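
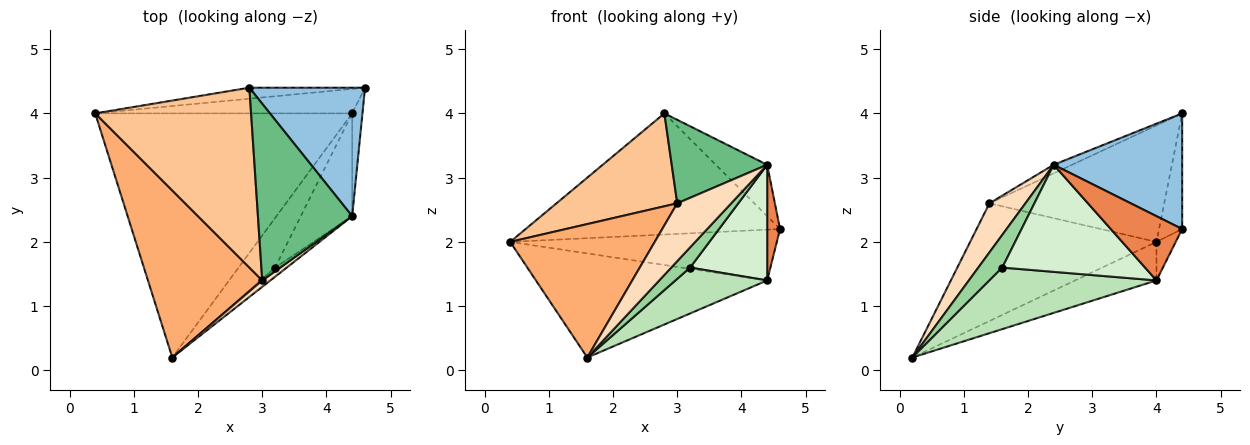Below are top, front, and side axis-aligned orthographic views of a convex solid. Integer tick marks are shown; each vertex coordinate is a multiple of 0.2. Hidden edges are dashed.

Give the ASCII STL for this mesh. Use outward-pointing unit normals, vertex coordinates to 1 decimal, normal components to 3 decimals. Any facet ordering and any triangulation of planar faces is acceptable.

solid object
 facet normal -0.090 0.992 -0.090
  outer loop
   vertex 2.8 4.4 4.0
   vertex 4.6 4.4 2.2
   vertex 0.4 4.0 2.0
  endloop
 endfacet
 facet normal 0.680 0.272 0.680
  outer loop
   vertex 4.4 2.4 3.2
   vertex 4.6 4.4 2.2
   vertex 2.8 4.4 4.0
  endloop
 endfacet
 facet normal -0.065 0.899 -0.433
  outer loop
   vertex 4.4 4.0 1.4
   vertex 0.4 4.0 2.0
   vertex 4.6 4.4 2.2
  endloop
 endfacet
 facet normal -0.137 0.388 -0.911
  outer loop
   vertex 4.4 4.0 1.4
   vertex 1.6 0.2 0.2
   vertex 0.4 4.0 2.0
  endloop
 endfacet
 facet normal 0.972 -0.175 -0.156
  outer loop
   vertex 4.4 4.0 1.4
   vertex 4.6 4.4 2.2
   vertex 4.4 2.4 3.2
  endloop
 endfacet
 facet normal -0.627 -0.486 0.609
  outer loop
   vertex 3.0 1.4 2.6
   vertex 0.4 4.0 2.0
   vertex 1.6 0.2 0.2
  endloop
 endfacet
 facet normal -0.553 -0.382 0.740
  outer loop
   vertex 3.0 1.4 2.6
   vertex 2.8 4.4 4.0
   vertex 0.4 4.0 2.0
  endloop
 endfacet
 facet normal 0.552 -0.829 0.092
  outer loop
   vertex 3.0 1.4 2.6
   vertex 1.6 0.2 0.2
   vertex 4.4 2.4 3.2
  endloop
 endfacet
 facet normal -0.082 -0.426 0.901
  outer loop
   vertex 3.0 1.4 2.6
   vertex 4.4 2.4 3.2
   vertex 2.8 4.4 4.0
  endloop
 endfacet
 facet normal 0.757 -0.595 -0.270
  outer loop
   vertex 3.2 1.6 1.6
   vertex 4.4 2.4 3.2
   vertex 1.6 0.2 0.2
  endloop
 endfacet
 facet normal 0.778 -0.427 -0.461
  outer loop
   vertex 3.2 1.6 1.6
   vertex 1.6 0.2 0.2
   vertex 4.4 4.0 1.4
  endloop
 endfacet
 facet normal 0.811 -0.438 -0.389
  outer loop
   vertex 3.2 1.6 1.6
   vertex 4.4 4.0 1.4
   vertex 4.4 2.4 3.2
  endloop
 endfacet
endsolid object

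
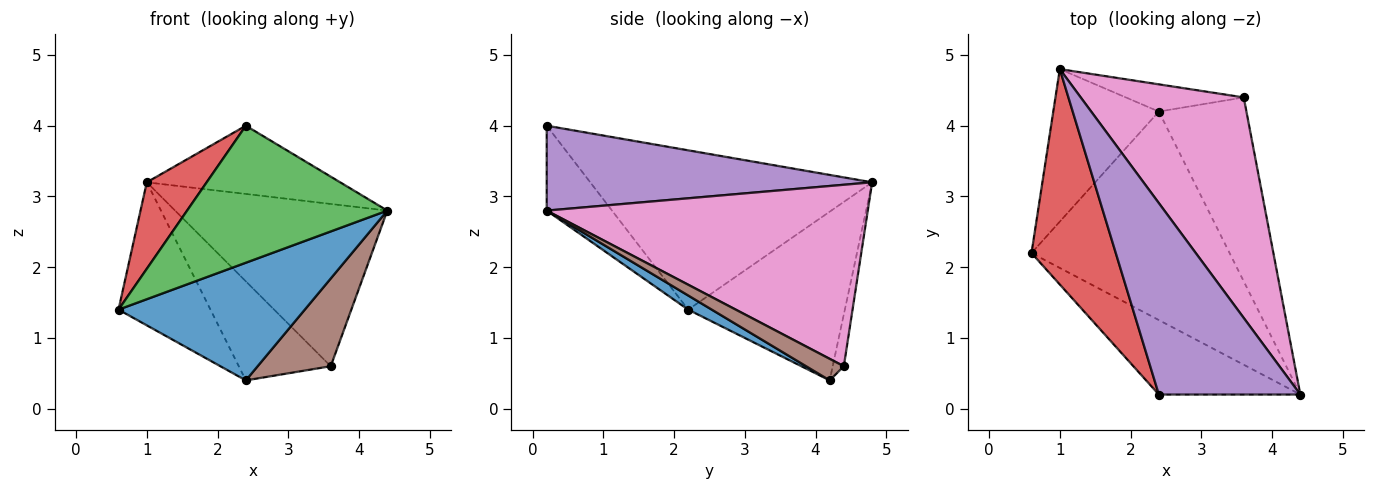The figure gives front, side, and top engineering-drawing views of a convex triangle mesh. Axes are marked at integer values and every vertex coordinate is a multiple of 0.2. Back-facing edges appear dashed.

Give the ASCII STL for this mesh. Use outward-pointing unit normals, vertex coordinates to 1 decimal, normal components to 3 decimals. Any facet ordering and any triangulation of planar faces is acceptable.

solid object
 facet normal 0.062 -0.490 -0.869
  outer loop
   vertex 2.4 4.2 0.4
   vertex 4.4 0.2 2.8
   vertex 0.6 2.2 1.4
  endloop
 endfacet
 facet normal -0.759 0.446 -0.475
  outer loop
   vertex 1.0 4.8 3.2
   vertex 2.4 4.2 0.4
   vertex 0.6 2.2 1.4
  endloop
 endfacet
 facet normal -0.275 -0.845 -0.459
  outer loop
   vertex 2.4 0.2 4.0
   vertex 0.6 2.2 1.4
   vertex 4.4 0.2 2.8
  endloop
 endfacet
 facet normal -0.869 -0.184 0.460
  outer loop
   vertex 2.4 0.2 4.0
   vertex 1.0 4.8 3.2
   vertex 0.6 2.2 1.4
  endloop
 endfacet
 facet normal 0.492 0.292 0.820
  outer loop
   vertex 2.4 0.2 4.0
   vertex 4.4 0.2 2.8
   vertex 1.0 4.8 3.2
  endloop
 endfacet
 facet normal 0.217 -0.420 -0.881
  outer loop
   vertex 3.6 4.4 0.6
   vertex 4.4 0.2 2.8
   vertex 2.4 4.2 0.4
  endloop
 endfacet
 facet normal 0.668 0.441 0.600
  outer loop
   vertex 3.6 4.4 0.6
   vertex 1.0 4.8 3.2
   vertex 4.4 0.2 2.8
  endloop
 endfacet
 facet normal -0.116 0.958 -0.263
  outer loop
   vertex 3.6 4.4 0.6
   vertex 2.4 4.2 0.4
   vertex 1.0 4.8 3.2
  endloop
 endfacet
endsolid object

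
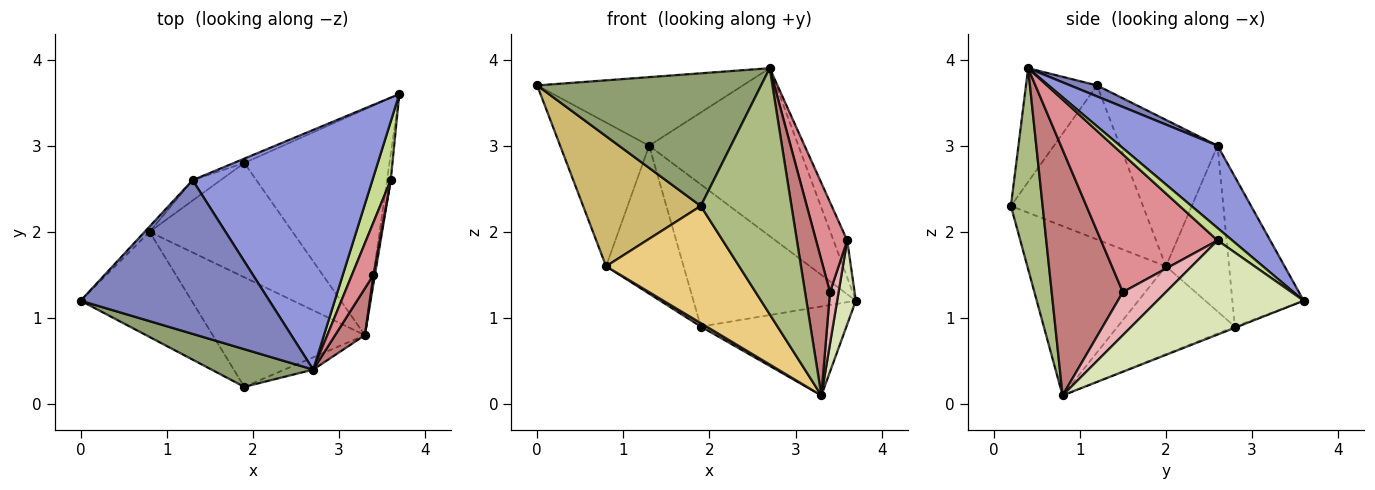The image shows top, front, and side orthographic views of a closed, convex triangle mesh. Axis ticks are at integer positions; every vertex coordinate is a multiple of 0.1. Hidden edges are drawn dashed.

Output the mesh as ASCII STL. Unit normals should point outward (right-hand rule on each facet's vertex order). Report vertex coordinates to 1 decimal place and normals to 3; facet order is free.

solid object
 facet normal -0.008 0.367 -0.930
  outer loop
   vertex 1.9 2.8 0.9
   vertex 3.7 3.6 1.2
   vertex 3.3 0.8 0.1
  endloop
 endfacet
 facet normal 0.053 0.407 0.912
  outer loop
   vertex 1.3 2.6 3.0
   vertex 0.0 1.2 3.7
   vertex 2.7 0.4 3.9
  endloop
 endfacet
 facet normal 0.351 0.537 0.767
  outer loop
   vertex 1.3 2.6 3.0
   vertex 2.7 0.4 3.9
   vertex 3.7 3.6 1.2
  endloop
 endfacet
 facet normal -0.402 0.915 -0.028
  outer loop
   vertex 1.3 2.6 3.0
   vertex 3.7 3.6 1.2
   vertex 1.9 2.8 0.9
  endloop
 endfacet
 facet normal -0.292 -0.920 0.261
  outer loop
   vertex 1.9 0.2 2.3
   vertex 2.7 0.4 3.9
   vertex 0.0 1.2 3.7
  endloop
 endfacet
 facet normal 0.330 -0.943 -0.047
  outer loop
   vertex 1.9 0.2 2.3
   vertex 3.3 0.8 0.1
   vertex 2.7 0.4 3.9
  endloop
 endfacet
 facet normal 0.496 0.464 0.734
  outer loop
   vertex 3.6 2.6 1.9
   vertex 3.7 3.6 1.2
   vertex 2.7 0.4 3.9
  endloop
 endfacet
 facet normal 0.991 -0.126 -0.039
  outer loop
   vertex 3.6 2.6 1.9
   vertex 3.3 0.8 0.1
   vertex 3.7 3.6 1.2
  endloop
 endfacet
 facet normal -0.523 -0.026 -0.852
  outer loop
   vertex 0.8 2.0 1.6
   vertex 1.9 2.8 0.9
   vertex 3.3 0.8 0.1
  endloop
 endfacet
 facet normal -0.657 -0.586 -0.474
  outer loop
   vertex 0.8 2.0 1.6
   vertex 1.9 0.2 2.3
   vertex 0.0 1.2 3.7
  endloop
 endfacet
 facet normal -0.605 -0.581 -0.544
  outer loop
   vertex 0.8 2.0 1.6
   vertex 3.3 0.8 0.1
   vertex 1.9 0.2 2.3
  endloop
 endfacet
 facet normal -0.739 0.674 -0.025
  outer loop
   vertex 0.8 2.0 1.6
   vertex 0.0 1.2 3.7
   vertex 1.3 2.6 3.0
  endloop
 endfacet
 facet normal -0.628 0.771 -0.106
  outer loop
   vertex 0.8 2.0 1.6
   vertex 1.3 2.6 3.0
   vertex 1.9 2.8 0.9
  endloop
 endfacet
 facet normal 0.938 -0.328 0.113
  outer loop
   vertex 3.4 1.5 1.3
   vertex 2.7 0.4 3.9
   vertex 3.3 0.8 0.1
  endloop
 endfacet
 facet normal 0.955 -0.255 0.149
  outer loop
   vertex 3.4 1.5 1.3
   vertex 3.6 2.6 1.9
   vertex 2.7 0.4 3.9
  endloop
 endfacet
 facet normal 0.980 -0.196 0.033
  outer loop
   vertex 3.4 1.5 1.3
   vertex 3.3 0.8 0.1
   vertex 3.6 2.6 1.9
  endloop
 endfacet
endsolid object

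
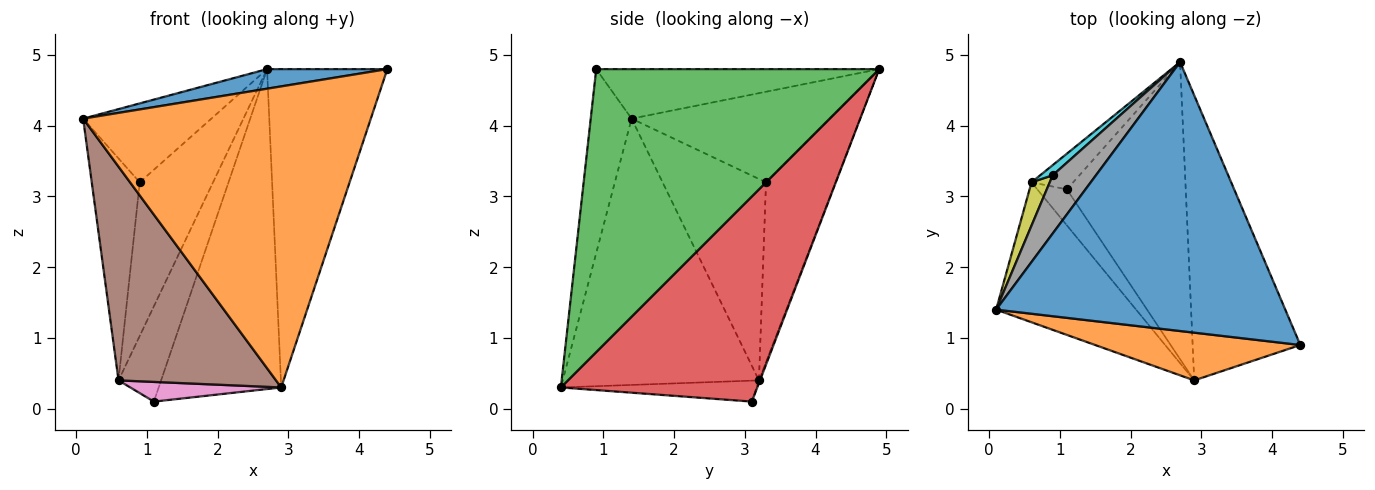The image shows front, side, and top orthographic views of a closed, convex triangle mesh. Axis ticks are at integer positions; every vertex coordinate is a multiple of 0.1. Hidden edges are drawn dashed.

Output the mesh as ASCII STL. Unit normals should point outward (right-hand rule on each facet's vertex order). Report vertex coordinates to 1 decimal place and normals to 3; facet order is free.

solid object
 facet normal -0.168 -0.072 0.983
  outer loop
   vertex 2.7 4.9 4.8
   vertex 0.1 1.4 4.1
   vertex 4.4 0.9 4.8
  endloop
 endfacet
 facet normal -0.139 -0.978 0.155
  outer loop
   vertex 2.9 0.4 0.3
   vertex 4.4 0.9 4.8
   vertex 0.1 1.4 4.1
  endloop
 endfacet
 facet normal 0.869 0.369 -0.331
  outer loop
   vertex 2.9 0.4 0.3
   vertex 2.7 4.9 4.8
   vertex 4.4 0.9 4.8
  endloop
 endfacet
 facet normal 0.761 0.475 -0.441
  outer loop
   vertex 2.9 0.4 0.3
   vertex 1.1 3.1 0.1
   vertex 2.7 4.9 4.8
  endloop
 endfacet
 facet normal -0.023 0.936 -0.351
  outer loop
   vertex 0.6 3.2 0.4
   vertex 2.7 4.9 4.8
   vertex 1.1 3.1 0.1
  endloop
 endfacet
 facet normal -0.722 -0.579 -0.379
  outer loop
   vertex 0.6 3.2 0.4
   vertex 2.9 0.4 0.3
   vertex 0.1 1.4 4.1
  endloop
 endfacet
 facet normal -0.528 -0.407 -0.745
  outer loop
   vertex 0.6 3.2 0.4
   vertex 1.1 3.1 0.1
   vertex 2.9 0.4 0.3
  endloop
 endfacet
 facet normal -0.779 0.504 0.372
  outer loop
   vertex 0.9 3.3 3.2
   vertex 0.1 1.4 4.1
   vertex 2.7 4.9 4.8
  endloop
 endfacet
 facet normal -0.904 0.419 0.082
  outer loop
   vertex 0.9 3.3 3.2
   vertex 0.6 3.2 0.4
   vertex 0.1 1.4 4.1
  endloop
 endfacet
 facet normal -0.687 0.725 0.048
  outer loop
   vertex 0.9 3.3 3.2
   vertex 2.7 4.9 4.8
   vertex 0.6 3.2 0.4
  endloop
 endfacet
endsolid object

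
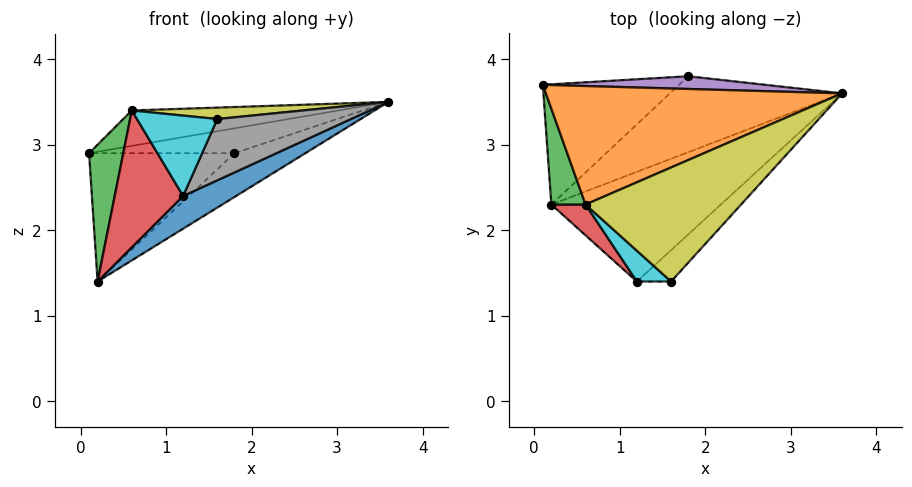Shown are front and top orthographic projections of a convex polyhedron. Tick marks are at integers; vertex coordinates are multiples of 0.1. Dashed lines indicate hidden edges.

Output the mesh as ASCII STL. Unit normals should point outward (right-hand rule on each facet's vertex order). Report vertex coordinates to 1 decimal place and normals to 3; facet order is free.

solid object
 facet normal 0.574 -0.234 -0.785
  outer loop
   vertex 0.2 2.3 1.4
   vertex 3.6 3.6 3.5
   vertex 1.2 1.4 2.4
  endloop
 endfacet
 facet normal -0.154 0.283 0.947
  outer loop
   vertex 0.6 2.3 3.4
   vertex 3.6 3.6 3.5
   vertex 0.1 3.7 2.9
  endloop
 endfacet
 facet normal -0.944 -0.270 0.189
  outer loop
   vertex 0.6 2.3 3.4
   vertex 0.1 3.7 2.9
   vertex 0.2 2.3 1.4
  endloop
 endfacet
 facet normal -0.739 -0.657 0.148
  outer loop
   vertex 0.6 2.3 3.4
   vertex 0.2 2.3 1.4
   vertex 1.2 1.4 2.4
  endloop
 endfacet
 facet normal -0.052 0.890 0.454
  outer loop
   vertex 1.8 3.8 2.9
   vertex 0.1 3.7 2.9
   vertex 3.6 3.6 3.5
  endloop
 endfacet
 facet normal -0.043 0.729 -0.683
  outer loop
   vertex 1.8 3.8 2.9
   vertex 0.2 2.3 1.4
   vertex 0.1 3.7 2.9
  endloop
 endfacet
 facet normal 0.326 0.472 -0.819
  outer loop
   vertex 1.8 3.8 2.9
   vertex 3.6 3.6 3.5
   vertex 0.2 2.3 1.4
  endloop
 endfacet
 facet normal 0.716 -0.622 -0.318
  outer loop
   vertex 1.6 1.4 3.3
   vertex 1.2 1.4 2.4
   vertex 3.6 3.6 3.5
  endloop
 endfacet
 facet normal 0.010 -0.099 0.995
  outer loop
   vertex 1.6 1.4 3.3
   vertex 3.6 3.6 3.5
   vertex 0.6 2.3 3.4
  endloop
 endfacet
 facet normal -0.627 -0.728 0.279
  outer loop
   vertex 1.6 1.4 3.3
   vertex 0.6 2.3 3.4
   vertex 1.2 1.4 2.4
  endloop
 endfacet
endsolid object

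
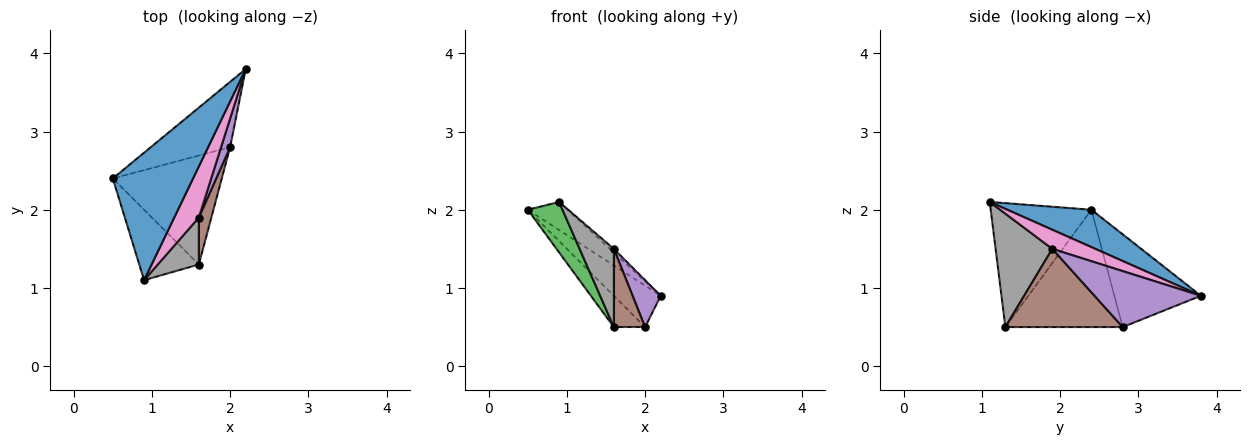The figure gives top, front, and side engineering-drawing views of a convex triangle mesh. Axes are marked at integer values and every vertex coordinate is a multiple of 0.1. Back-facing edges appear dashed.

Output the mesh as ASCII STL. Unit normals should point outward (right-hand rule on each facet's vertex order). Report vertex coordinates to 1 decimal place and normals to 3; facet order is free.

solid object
 facet normal 0.414 0.196 0.889
  outer loop
   vertex 0.9 1.1 2.1
   vertex 2.2 3.8 0.9
   vertex 0.5 2.4 2.0
  endloop
 endfacet
 facet normal -0.703 0.381 -0.601
  outer loop
   vertex 2.0 2.8 0.5
   vertex 0.5 2.4 2.0
   vertex 2.2 3.8 0.9
  endloop
 endfacet
 facet normal -0.861 -0.297 -0.414
  outer loop
   vertex 1.6 1.3 0.5
   vertex 0.9 1.1 2.1
   vertex 0.5 2.4 2.0
  endloop
 endfacet
 facet normal -0.719 0.192 -0.668
  outer loop
   vertex 1.6 1.3 0.5
   vertex 0.5 2.4 2.0
   vertex 2.0 2.8 0.5
  endloop
 endfacet
 facet normal 0.955 -0.253 0.155
  outer loop
   vertex 1.6 1.9 1.5
   vertex 2.0 2.8 0.5
   vertex 2.2 3.8 0.9
  endloop
 endfacet
 facet normal 0.955 -0.255 0.153
  outer loop
   vertex 1.6 1.9 1.5
   vertex 1.6 1.3 0.5
   vertex 2.0 2.8 0.5
  endloop
 endfacet
 facet normal 0.612 0.056 0.789
  outer loop
   vertex 1.6 1.9 1.5
   vertex 2.2 3.8 0.9
   vertex 0.9 1.1 2.1
  endloop
 endfacet
 facet normal 0.818 -0.493 0.296
  outer loop
   vertex 1.6 1.9 1.5
   vertex 0.9 1.1 2.1
   vertex 1.6 1.3 0.5
  endloop
 endfacet
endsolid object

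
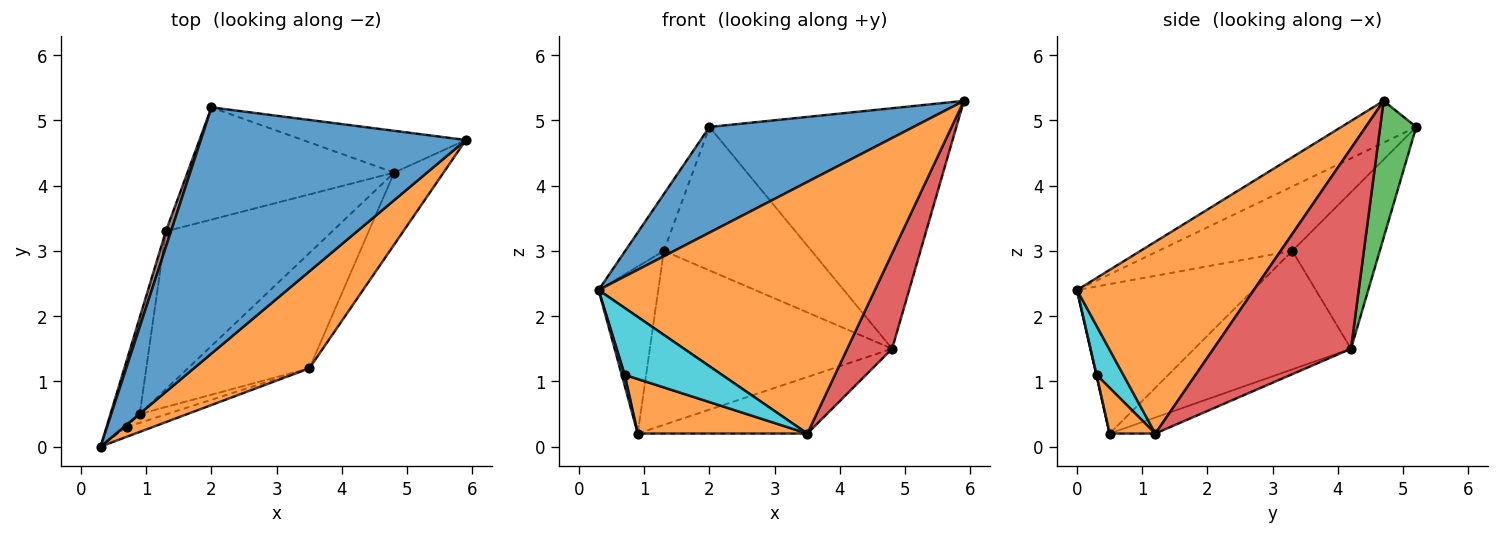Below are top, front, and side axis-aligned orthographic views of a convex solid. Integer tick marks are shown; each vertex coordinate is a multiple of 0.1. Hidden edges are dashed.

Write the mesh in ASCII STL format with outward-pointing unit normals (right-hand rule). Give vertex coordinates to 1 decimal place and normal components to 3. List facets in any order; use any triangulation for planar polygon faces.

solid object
 facet normal -0.143 -0.390 0.909
  outer loop
   vertex 2.0 5.2 4.9
   vertex 0.3 0.0 2.4
   vertex 5.9 4.7 5.3
  endloop
 endfacet
 facet normal 0.513 -0.801 0.309
  outer loop
   vertex 3.5 1.2 0.2
   vertex 5.9 4.7 5.3
   vertex 0.3 0.0 2.4
  endloop
 endfacet
 facet normal 0.142 0.975 -0.170
  outer loop
   vertex 4.8 4.2 1.5
   vertex 2.0 5.2 4.9
   vertex 5.9 4.7 5.3
  endloop
 endfacet
 facet normal 0.926 -0.302 -0.228
  outer loop
   vertex 4.8 4.2 1.5
   vertex 5.9 4.7 5.3
   vertex 3.5 1.2 0.2
  endloop
 endfacet
 facet normal -0.118 0.437 -0.892
  outer loop
   vertex 0.9 0.5 0.2
   vertex 4.8 4.2 1.5
   vertex 3.5 1.2 0.2
  endloop
 endfacet
 facet normal -0.958 0.276 0.077
  outer loop
   vertex 1.3 3.3 3.0
   vertex 0.3 0.0 2.4
   vertex 2.0 5.2 4.9
  endloop
 endfacet
 facet normal -0.931 0.315 -0.182
  outer loop
   vertex 1.3 3.3 3.0
   vertex 0.9 0.5 0.2
   vertex 0.3 0.0 2.4
  endloop
 endfacet
 facet normal -0.423 0.714 -0.558
  outer loop
   vertex 1.3 3.3 3.0
   vertex 2.0 5.2 4.9
   vertex 4.8 4.2 1.5
  endloop
 endfacet
 facet normal -0.432 0.668 -0.606
  outer loop
   vertex 1.3 3.3 3.0
   vertex 4.8 4.2 1.5
   vertex 0.9 0.5 0.2
  endloop
 endfacet
 facet normal 0.262 -0.955 -0.140
  outer loop
   vertex 0.7 0.3 1.1
   vertex 3.5 1.2 0.2
   vertex 0.3 0.0 2.4
  endloop
 endfacet
 facet normal 0.098 -0.976 -0.195
  outer loop
   vertex 0.7 0.3 1.1
   vertex 0.3 0.0 2.4
   vertex 0.9 0.5 0.2
  endloop
 endfacet
 facet normal 0.257 -0.954 -0.155
  outer loop
   vertex 0.7 0.3 1.1
   vertex 0.9 0.5 0.2
   vertex 3.5 1.2 0.2
  endloop
 endfacet
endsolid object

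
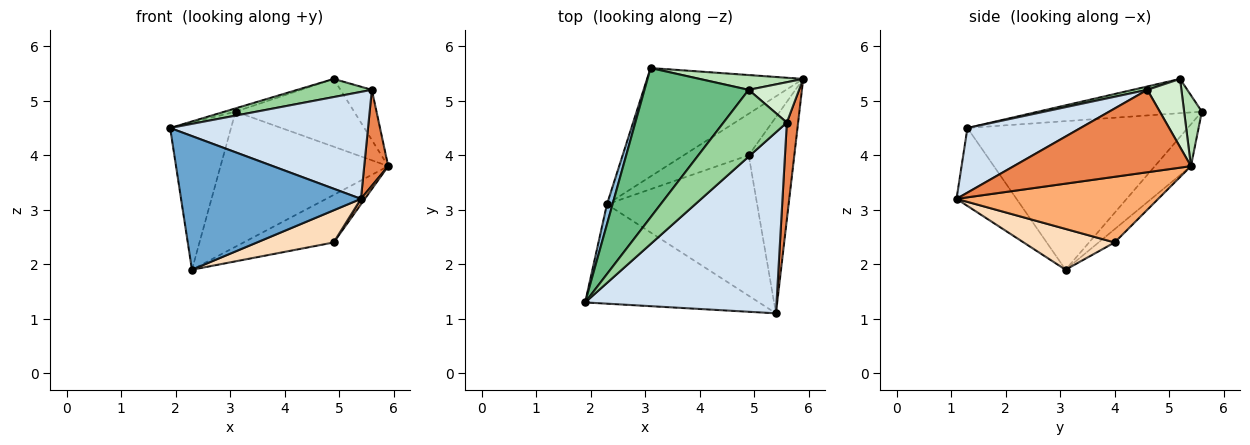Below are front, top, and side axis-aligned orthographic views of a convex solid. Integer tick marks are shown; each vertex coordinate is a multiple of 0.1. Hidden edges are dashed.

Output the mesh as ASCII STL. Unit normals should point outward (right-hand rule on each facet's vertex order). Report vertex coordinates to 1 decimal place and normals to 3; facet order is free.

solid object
 facet normal -0.258 -0.775 -0.576
  outer loop
   vertex 2.3 3.1 1.9
   vertex 5.4 1.1 3.2
   vertex 1.9 1.3 4.5
  endloop
 endfacet
 facet normal -0.963 0.266 0.036
  outer loop
   vertex 3.1 5.6 4.8
   vertex 2.3 3.1 1.9
   vertex 1.9 1.3 4.5
  endloop
 endfacet
 facet normal -0.166 0.769 -0.617
  outer loop
   vertex 3.1 5.6 4.8
   vertex 5.9 5.4 3.8
   vertex 2.3 3.1 1.9
  endloop
 endfacet
 facet normal 0.279 -0.488 0.827
  outer loop
   vertex 5.6 4.6 5.2
   vertex 1.9 1.3 4.5
   vertex 5.4 1.1 3.2
  endloop
 endfacet
 facet normal 0.982 -0.133 0.134
  outer loop
   vertex 5.6 4.6 5.2
   vertex 5.4 1.1 3.2
   vertex 5.9 5.4 3.8
  endloop
 endfacet
 facet normal 0.821 -0.016 -0.571
  outer loop
   vertex 4.9 4.0 2.4
   vertex 5.9 5.4 3.8
   vertex 5.4 1.1 3.2
  endloop
 endfacet
 facet normal -0.133 0.747 -0.652
  outer loop
   vertex 4.9 4.0 2.4
   vertex 2.3 3.1 1.9
   vertex 5.9 5.4 3.8
  endloop
 endfacet
 facet normal 0.256 -0.216 -0.942
  outer loop
   vertex 4.9 4.0 2.4
   vertex 5.4 1.1 3.2
   vertex 2.3 3.1 1.9
  endloop
 endfacet
 facet normal -0.312 0.021 0.950
  outer loop
   vertex 4.9 5.2 5.4
   vertex 3.1 5.6 4.8
   vertex 1.9 1.3 4.5
  endloop
 endfacet
 facet normal 0.051 -0.262 0.964
  outer loop
   vertex 4.9 5.2 5.4
   vertex 1.9 1.3 4.5
   vertex 5.6 4.6 5.2
  endloop
 endfacet
 facet normal 0.144 0.967 0.211
  outer loop
   vertex 4.9 5.2 5.4
   vertex 5.9 5.4 3.8
   vertex 3.1 5.6 4.8
  endloop
 endfacet
 facet normal 0.646 0.595 0.478
  outer loop
   vertex 4.9 5.2 5.4
   vertex 5.6 4.6 5.2
   vertex 5.9 5.4 3.8
  endloop
 endfacet
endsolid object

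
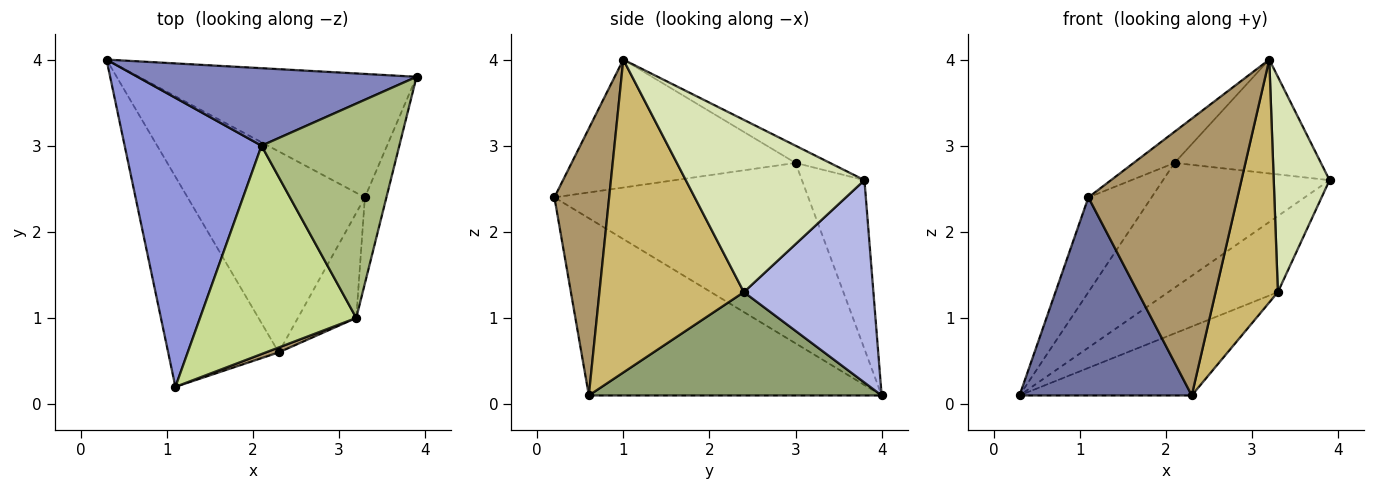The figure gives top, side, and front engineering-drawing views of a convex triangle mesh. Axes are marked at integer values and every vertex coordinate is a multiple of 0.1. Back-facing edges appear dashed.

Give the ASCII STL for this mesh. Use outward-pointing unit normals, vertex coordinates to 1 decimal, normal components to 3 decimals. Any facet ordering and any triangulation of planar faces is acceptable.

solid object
 facet normal -0.759 -0.447 -0.474
  outer loop
   vertex 2.3 0.6 0.1
   vertex 1.1 0.2 2.4
   vertex 0.3 4.0 0.1
  endloop
 endfacet
 facet normal -0.304 0.809 0.502
  outer loop
   vertex 2.1 3.0 2.8
   vertex 3.9 3.8 2.6
   vertex 0.3 4.0 0.1
  endloop
 endfacet
 facet normal -0.781 0.194 0.593
  outer loop
   vertex 2.1 3.0 2.8
   vertex 0.3 4.0 0.1
   vertex 1.1 0.2 2.4
  endloop
 endfacet
 facet normal 0.527 0.446 -0.723
  outer loop
   vertex 3.3 2.4 1.3
   vertex 0.3 4.0 0.1
   vertex 3.9 3.8 2.6
  endloop
 endfacet
 facet normal 0.483 0.284 -0.828
  outer loop
   vertex 3.3 2.4 1.3
   vertex 2.3 0.6 0.1
   vertex 0.3 4.0 0.1
  endloop
 endfacet
 facet normal -0.110 0.466 0.878
  outer loop
   vertex 3.2 1.0 4.0
   vertex 3.9 3.8 2.6
   vertex 2.1 3.0 2.8
  endloop
 endfacet
 facet normal -0.629 0.115 0.769
  outer loop
   vertex 3.2 1.0 4.0
   vertex 2.1 3.0 2.8
   vertex 1.1 0.2 2.4
  endloop
 endfacet
 facet normal 0.948 -0.296 -0.118
  outer loop
   vertex 3.2 1.0 4.0
   vertex 3.3 2.4 1.3
   vertex 3.9 3.8 2.6
  endloop
 endfacet
 facet normal 0.345 -0.939 0.017
  outer loop
   vertex 3.2 1.0 4.0
   vertex 1.1 0.2 2.4
   vertex 2.3 0.6 0.1
  endloop
 endfacet
 facet normal 0.905 -0.390 -0.169
  outer loop
   vertex 3.2 1.0 4.0
   vertex 2.3 0.6 0.1
   vertex 3.3 2.4 1.3
  endloop
 endfacet
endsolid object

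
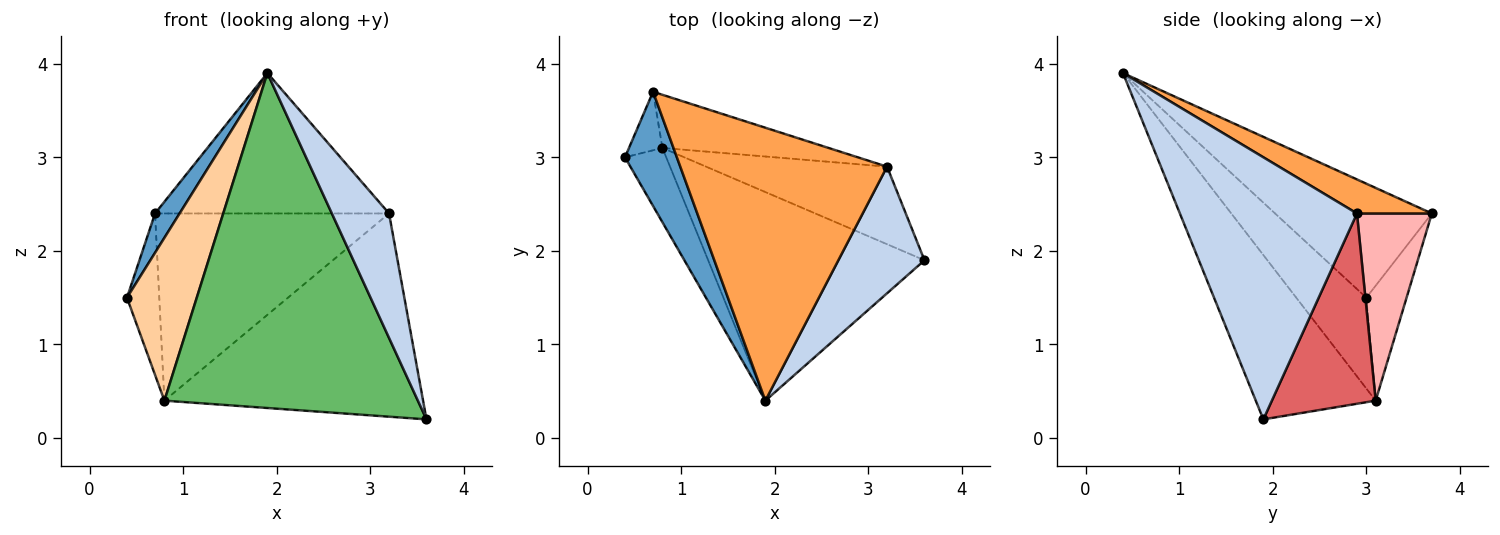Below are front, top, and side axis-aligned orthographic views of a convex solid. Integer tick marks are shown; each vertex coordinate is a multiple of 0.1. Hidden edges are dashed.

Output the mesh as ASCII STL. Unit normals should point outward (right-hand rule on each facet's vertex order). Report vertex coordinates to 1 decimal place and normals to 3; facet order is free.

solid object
 facet normal -0.901 -0.141 0.410
  outer loop
   vertex 0.7 3.7 2.4
   vertex 0.4 3.0 1.5
   vertex 1.9 0.4 3.9
  endloop
 endfacet
 facet normal 0.908 -0.293 0.298
  outer loop
   vertex 3.2 2.9 2.4
   vertex 1.9 0.4 3.9
   vertex 3.6 1.9 0.2
  endloop
 endfacet
 facet normal 0.145 0.453 0.880
  outer loop
   vertex 3.2 2.9 2.4
   vertex 0.7 3.7 2.4
   vertex 1.9 0.4 3.9
  endloop
 endfacet
 facet normal -0.674 -0.672 -0.306
  outer loop
   vertex 0.8 3.1 0.4
   vertex 1.9 0.4 3.9
   vertex 0.4 3.0 1.5
  endloop
 endfacet
 facet normal -0.373 -0.788 -0.491
  outer loop
   vertex 0.8 3.1 0.4
   vertex 3.6 1.9 0.2
   vertex 1.9 0.4 3.9
  endloop
 endfacet
 facet normal -0.761 0.610 -0.221
  outer loop
   vertex 0.8 3.1 0.4
   vertex 0.4 3.0 1.5
   vertex 0.7 3.7 2.4
  endloop
 endfacet
 facet normal 0.351 0.875 -0.334
  outer loop
   vertex 0.8 3.1 0.4
   vertex 3.2 2.9 2.4
   vertex 3.6 1.9 0.2
  endloop
 endfacet
 facet normal 0.294 0.919 -0.261
  outer loop
   vertex 0.8 3.1 0.4
   vertex 0.7 3.7 2.4
   vertex 3.2 2.9 2.4
  endloop
 endfacet
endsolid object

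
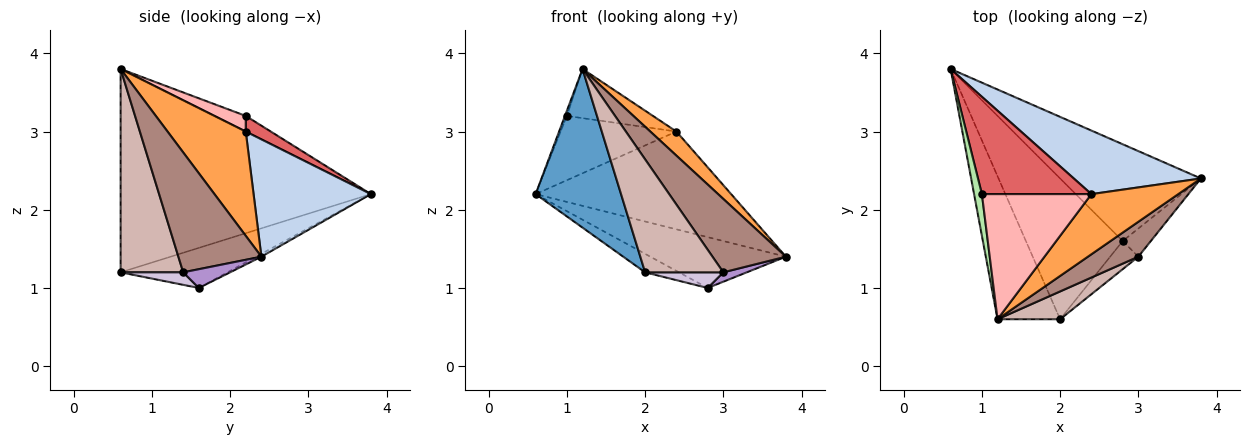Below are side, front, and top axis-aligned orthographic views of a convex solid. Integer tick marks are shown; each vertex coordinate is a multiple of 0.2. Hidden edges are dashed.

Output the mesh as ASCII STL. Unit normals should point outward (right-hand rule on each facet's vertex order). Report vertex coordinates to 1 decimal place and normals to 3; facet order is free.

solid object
 facet normal -0.909 -0.310 -0.280
  outer loop
   vertex 2.0 0.6 1.2
   vertex 1.2 0.6 3.8
   vertex 0.6 3.8 2.2
  endloop
 endfacet
 facet normal 0.449 0.749 0.487
  outer loop
   vertex 2.4 2.2 3.0
   vertex 3.8 2.4 1.4
   vertex 0.6 3.8 2.2
  endloop
 endfacet
 facet normal 0.744 -0.248 0.620
  outer loop
   vertex 2.4 2.2 3.0
   vertex 1.2 0.6 3.8
   vertex 3.8 2.4 1.4
  endloop
 endfacet
 facet normal -0.018 0.465 -0.885
  outer loop
   vertex 2.8 1.6 1.0
   vertex 0.6 3.8 2.2
   vertex 3.8 2.4 1.4
  endloop
 endfacet
 facet normal -0.380 0.120 -0.917
  outer loop
   vertex 2.8 1.6 1.0
   vertex 2.0 0.6 1.2
   vertex 0.6 3.8 2.2
  endloop
 endfacet
 facet normal -0.893 0.056 0.447
  outer loop
   vertex 1.0 2.2 3.2
   vertex 0.6 3.8 2.2
   vertex 1.2 0.6 3.8
  endloop
 endfacet
 facet normal 0.118 0.547 0.828
  outer loop
   vertex 1.0 2.2 3.2
   vertex 2.4 2.2 3.0
   vertex 0.6 3.8 2.2
  endloop
 endfacet
 facet normal 0.132 0.362 0.923
  outer loop
   vertex 1.0 2.2 3.2
   vertex 1.2 0.6 3.8
   vertex 2.4 2.2 3.0
  endloop
 endfacet
 facet normal 0.535 -0.267 -0.802
  outer loop
   vertex 3.0 1.4 1.2
   vertex 2.8 1.6 1.0
   vertex 3.8 2.4 1.4
  endloop
 endfacet
 facet normal 0.362 -0.453 -0.815
  outer loop
   vertex 3.0 1.4 1.2
   vertex 2.0 0.6 1.2
   vertex 2.8 1.6 1.0
  endloop
 endfacet
 facet normal 0.715 -0.632 0.300
  outer loop
   vertex 3.0 1.4 1.2
   vertex 3.8 2.4 1.4
   vertex 1.2 0.6 3.8
  endloop
 endfacet
 facet normal 0.613 -0.767 0.189
  outer loop
   vertex 3.0 1.4 1.2
   vertex 1.2 0.6 3.8
   vertex 2.0 0.6 1.2
  endloop
 endfacet
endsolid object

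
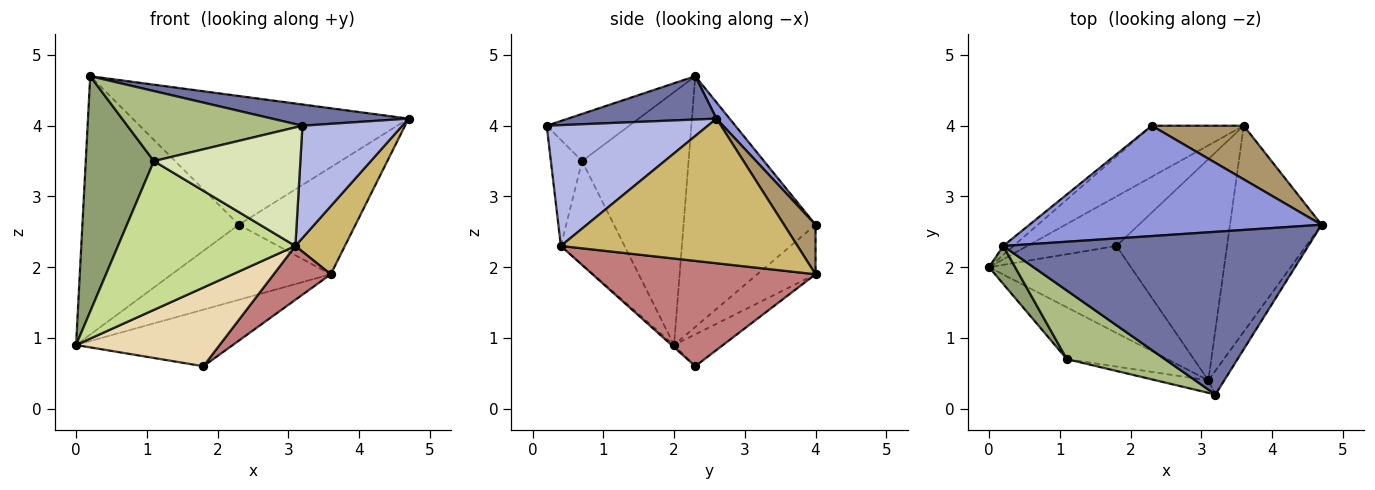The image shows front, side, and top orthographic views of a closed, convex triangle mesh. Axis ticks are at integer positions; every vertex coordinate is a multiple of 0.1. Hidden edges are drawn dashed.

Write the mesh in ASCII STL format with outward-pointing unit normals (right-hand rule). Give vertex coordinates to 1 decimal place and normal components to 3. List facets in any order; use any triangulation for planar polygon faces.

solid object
 facet normal 0.139 -0.128 0.982
  outer loop
   vertex 0.2 2.3 4.7
   vertex 3.2 0.2 4.0
   vertex 4.7 2.6 4.1
  endloop
 endfacet
 facet normal -0.645 0.764 -0.026
  outer loop
   vertex 2.3 4.0 2.6
   vertex 0.0 2.0 0.9
   vertex 0.2 2.3 4.7
  endloop
 endfacet
 facet normal 0.036 0.759 0.650
  outer loop
   vertex 2.3 4.0 2.6
   vertex 0.2 2.3 4.7
   vertex 4.7 2.6 4.1
  endloop
 endfacet
 facet normal 0.845 -0.523 -0.111
  outer loop
   vertex 3.1 0.4 2.3
   vertex 4.7 2.6 4.1
   vertex 3.2 0.2 4.0
  endloop
 endfacet
 facet normal -0.839 -0.537 0.087
  outer loop
   vertex 1.1 0.7 3.5
   vertex 0.2 2.3 4.7
   vertex 0.0 2.0 0.9
  endloop
 endfacet
 facet normal -0.319 -0.677 0.663
  outer loop
   vertex 1.1 0.7 3.5
   vertex 3.2 0.2 4.0
   vertex 0.2 2.3 4.7
  endloop
 endfacet
 facet normal -0.321 -0.894 -0.311
  outer loop
   vertex 1.1 0.7 3.5
   vertex 0.0 2.0 0.9
   vertex 3.1 0.4 2.3
  endloop
 endfacet
 facet normal -0.207 -0.973 -0.102
  outer loop
   vertex 1.1 0.7 3.5
   vertex 3.1 0.4 2.3
   vertex 3.2 0.2 4.0
  endloop
 endfacet
 facet normal 0.235 0.869 0.436
  outer loop
   vertex 3.6 4.0 1.9
   vertex 2.3 4.0 2.6
   vertex 4.7 2.6 4.1
  endloop
 endfacet
 facet normal 0.832 -0.174 -0.527
  outer loop
   vertex 3.6 4.0 1.9
   vertex 4.7 2.6 4.1
   vertex 3.1 0.4 2.3
  endloop
 endfacet
 facet normal -0.290 0.791 -0.538
  outer loop
   vertex 3.6 4.0 1.9
   vertex 0.0 2.0 0.9
   vertex 2.3 4.0 2.6
  endloop
 endfacet
 facet normal -0.012 -0.671 -0.741
  outer loop
   vertex 1.8 2.3 0.6
   vertex 3.1 0.4 2.3
   vertex 0.0 2.0 0.9
  endloop
 endfacet
 facet normal -0.229 0.733 -0.641
  outer loop
   vertex 1.8 2.3 0.6
   vertex 0.0 2.0 0.9
   vertex 3.6 4.0 1.9
  endloop
 endfacet
 facet normal 0.679 -0.174 -0.713
  outer loop
   vertex 1.8 2.3 0.6
   vertex 3.6 4.0 1.9
   vertex 3.1 0.4 2.3
  endloop
 endfacet
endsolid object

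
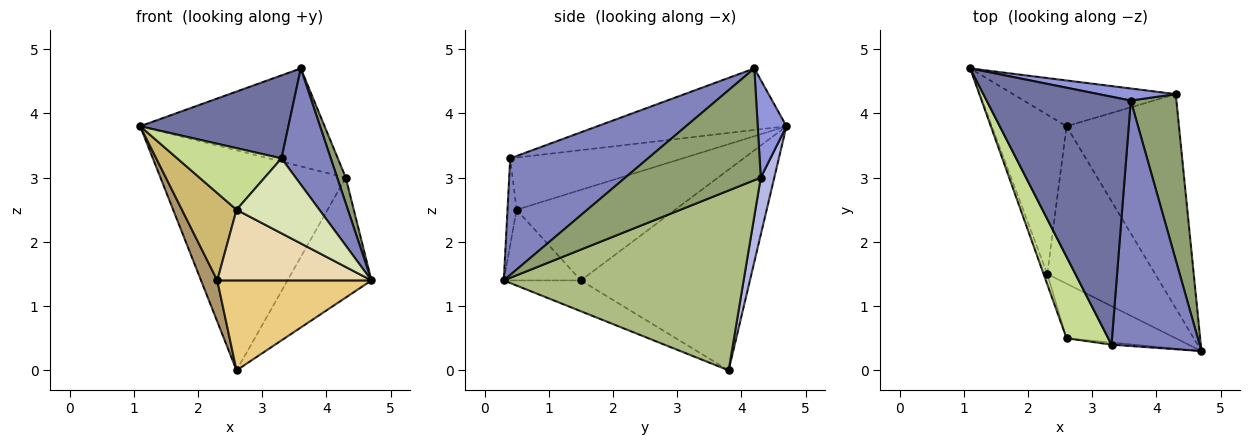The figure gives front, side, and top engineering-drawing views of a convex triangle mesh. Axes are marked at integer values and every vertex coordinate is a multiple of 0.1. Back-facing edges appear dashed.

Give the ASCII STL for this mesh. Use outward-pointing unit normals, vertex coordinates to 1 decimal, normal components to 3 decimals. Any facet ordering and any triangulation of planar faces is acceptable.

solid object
 facet normal -0.375 -0.294 0.879
  outer loop
   vertex 3.3 0.4 3.3
   vertex 3.6 4.2 4.7
   vertex 1.1 4.7 3.8
  endloop
 endfacet
 facet normal 0.767 -0.274 0.580
  outer loop
   vertex 3.3 0.4 3.3
   vertex 4.7 0.3 1.4
   vertex 3.6 4.2 4.7
  endloop
 endfacet
 facet normal 0.153 0.981 0.121
  outer loop
   vertex 4.3 4.3 3.0
   vertex 1.1 4.7 3.8
   vertex 3.6 4.2 4.7
  endloop
 endfacet
 facet normal 0.071 0.977 -0.203
  outer loop
   vertex 4.3 4.3 3.0
   vertex 2.6 3.8 0.0
   vertex 1.1 4.7 3.8
  endloop
 endfacet
 facet normal 0.924 -0.058 0.377
  outer loop
   vertex 4.3 4.3 3.0
   vertex 3.6 4.2 4.7
   vertex 4.7 0.3 1.4
  endloop
 endfacet
 facet normal 0.813 0.285 -0.508
  outer loop
   vertex 4.3 4.3 3.0
   vertex 4.7 0.3 1.4
   vertex 2.6 3.8 0.0
  endloop
 endfacet
 facet normal -0.706 -0.427 0.565
  outer loop
   vertex 2.6 0.5 2.5
   vertex 3.3 0.4 3.3
   vertex 1.1 4.7 3.8
  endloop
 endfacet
 facet normal -0.109 -0.994 -0.028
  outer loop
   vertex 2.6 0.5 2.5
   vertex 4.7 0.3 1.4
   vertex 3.3 0.4 3.3
  endloop
 endfacet
 facet normal -0.933 -0.090 -0.347
  outer loop
   vertex 2.3 1.5 1.4
   vertex 1.1 4.7 3.8
   vertex 2.6 3.8 0.0
  endloop
 endfacet
 facet normal -0.945 -0.326 -0.038
  outer loop
   vertex 2.3 1.5 1.4
   vertex 2.6 0.5 2.5
   vertex 1.1 4.7 3.8
  endloop
 endfacet
 facet normal -0.241 -0.482 -0.843
  outer loop
   vertex 2.3 1.5 1.4
   vertex 2.6 3.8 0.0
   vertex 4.7 0.3 1.4
  endloop
 endfacet
 facet normal -0.368 -0.736 -0.569
  outer loop
   vertex 2.3 1.5 1.4
   vertex 4.7 0.3 1.4
   vertex 2.6 0.5 2.5
  endloop
 endfacet
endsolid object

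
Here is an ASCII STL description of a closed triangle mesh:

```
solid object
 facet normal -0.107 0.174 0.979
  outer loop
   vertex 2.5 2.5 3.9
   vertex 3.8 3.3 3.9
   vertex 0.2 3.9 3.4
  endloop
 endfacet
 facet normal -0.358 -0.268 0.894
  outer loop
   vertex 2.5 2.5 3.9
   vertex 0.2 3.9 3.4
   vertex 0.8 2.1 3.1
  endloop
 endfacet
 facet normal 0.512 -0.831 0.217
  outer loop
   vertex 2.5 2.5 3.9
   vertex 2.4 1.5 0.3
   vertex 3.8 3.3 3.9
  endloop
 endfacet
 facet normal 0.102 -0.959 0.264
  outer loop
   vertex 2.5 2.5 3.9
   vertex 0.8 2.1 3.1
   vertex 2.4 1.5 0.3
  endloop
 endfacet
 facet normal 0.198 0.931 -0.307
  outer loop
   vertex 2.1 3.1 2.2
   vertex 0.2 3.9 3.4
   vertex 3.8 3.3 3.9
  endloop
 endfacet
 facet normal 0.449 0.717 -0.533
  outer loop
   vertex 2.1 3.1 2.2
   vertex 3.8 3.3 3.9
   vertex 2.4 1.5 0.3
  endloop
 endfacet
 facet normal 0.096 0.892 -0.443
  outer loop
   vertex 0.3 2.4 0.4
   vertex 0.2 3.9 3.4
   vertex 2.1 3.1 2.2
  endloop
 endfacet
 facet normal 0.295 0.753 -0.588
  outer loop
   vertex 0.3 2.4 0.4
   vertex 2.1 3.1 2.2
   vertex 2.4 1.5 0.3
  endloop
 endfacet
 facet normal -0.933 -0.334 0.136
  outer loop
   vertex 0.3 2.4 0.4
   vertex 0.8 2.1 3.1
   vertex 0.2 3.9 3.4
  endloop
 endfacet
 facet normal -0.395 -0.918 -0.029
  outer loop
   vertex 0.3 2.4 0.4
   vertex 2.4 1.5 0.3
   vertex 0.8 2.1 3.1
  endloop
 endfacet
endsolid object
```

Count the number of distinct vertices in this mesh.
7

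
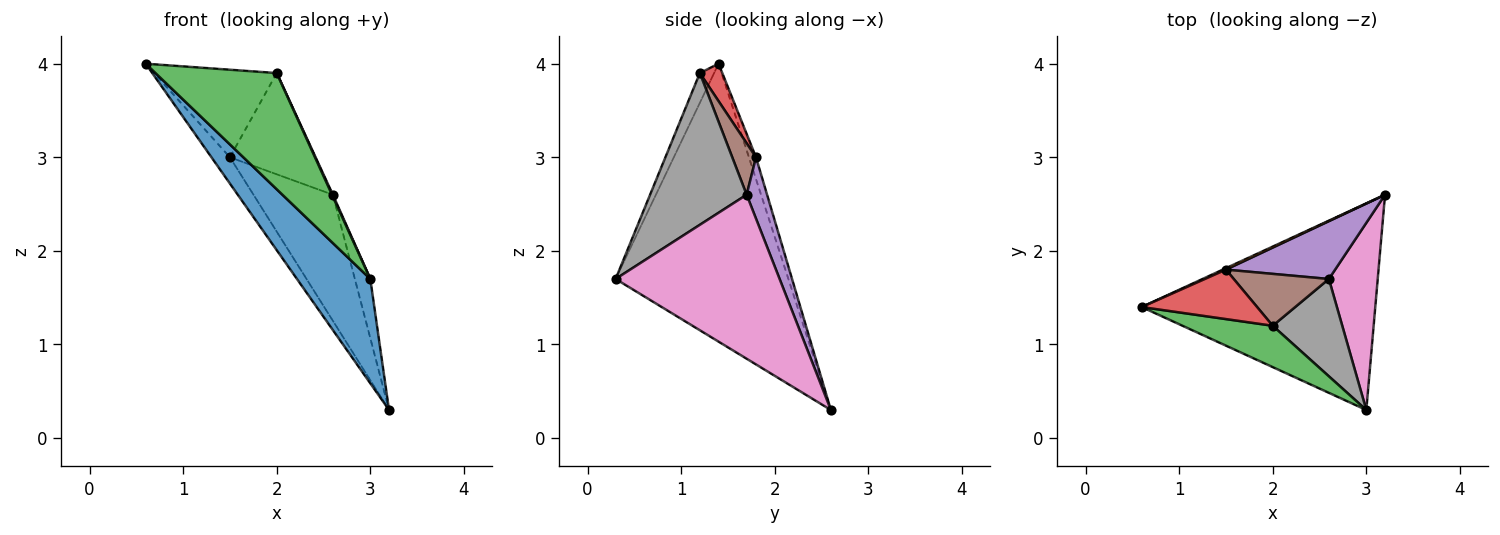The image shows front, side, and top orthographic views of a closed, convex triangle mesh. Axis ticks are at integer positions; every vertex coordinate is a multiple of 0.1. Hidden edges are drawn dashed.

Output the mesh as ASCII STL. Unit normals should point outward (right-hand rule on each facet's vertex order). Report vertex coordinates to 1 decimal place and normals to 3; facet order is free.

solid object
 facet normal -0.728 -0.309 -0.612
  outer loop
   vertex 3.0 0.3 1.7
   vertex 0.6 1.4 4.0
   vertex 3.2 2.6 0.3
  endloop
 endfacet
 facet normal -0.358 0.932 0.051
  outer loop
   vertex 1.5 1.8 3.0
   vertex 3.2 2.6 0.3
   vertex 0.6 1.4 4.0
  endloop
 endfacet
 facet normal -0.110 -0.936 0.333
  outer loop
   vertex 2.0 1.2 3.9
   vertex 0.6 1.4 4.0
   vertex 3.0 0.3 1.7
  endloop
 endfacet
 facet normal 0.158 0.860 0.486
  outer loop
   vertex 2.0 1.2 3.9
   vertex 1.5 1.8 3.0
   vertex 0.6 1.4 4.0
  endloop
 endfacet
 facet normal 0.228 0.885 0.406
  outer loop
   vertex 2.6 1.7 2.6
   vertex 3.2 2.6 0.3
   vertex 1.5 1.8 3.0
  endloop
 endfacet
 facet normal 0.240 0.864 0.443
  outer loop
   vertex 2.6 1.7 2.6
   vertex 1.5 1.8 3.0
   vertex 2.0 1.2 3.9
  endloop
 endfacet
 facet normal 0.955 0.090 0.284
  outer loop
   vertex 2.6 1.7 2.6
   vertex 3.0 0.3 1.7
   vertex 3.2 2.6 0.3
  endloop
 endfacet
 facet normal 0.909 -0.008 0.417
  outer loop
   vertex 2.6 1.7 2.6
   vertex 2.0 1.2 3.9
   vertex 3.0 0.3 1.7
  endloop
 endfacet
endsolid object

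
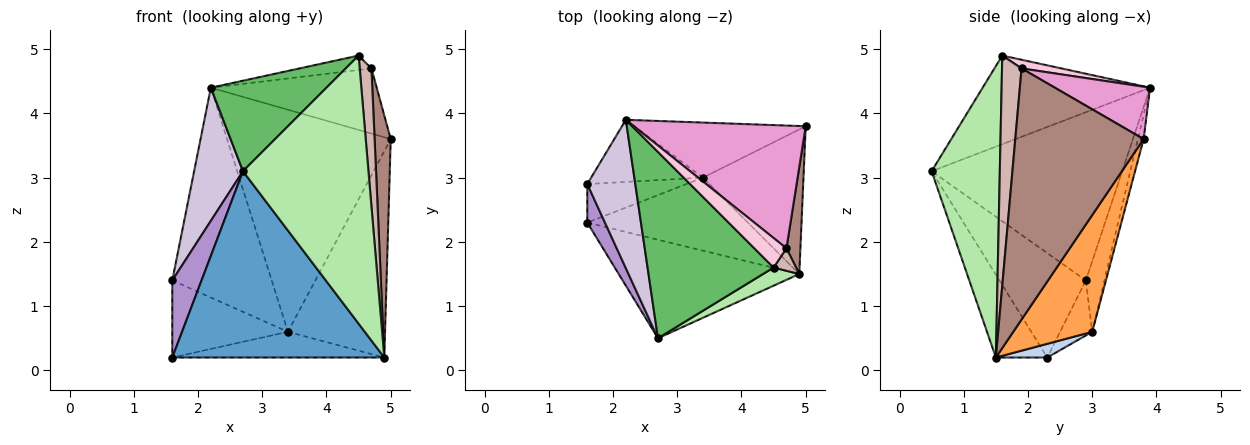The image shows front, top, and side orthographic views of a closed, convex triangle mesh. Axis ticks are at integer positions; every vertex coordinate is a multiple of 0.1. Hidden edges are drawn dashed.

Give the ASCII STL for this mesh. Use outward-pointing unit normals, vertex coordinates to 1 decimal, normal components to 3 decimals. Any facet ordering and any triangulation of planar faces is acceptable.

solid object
 facet normal -0.210 -0.864 -0.457
  outer loop
   vertex 4.9 1.5 0.2
   vertex 2.7 0.5 3.1
   vertex 1.6 2.3 0.2
  endloop
 endfacet
 facet normal 0.080 0.331 -0.940
  outer loop
   vertex 3.4 3.0 0.6
   vertex 4.9 1.5 0.2
   vertex 1.6 2.3 0.2
  endloop
 endfacet
 facet normal 0.554 0.682 -0.477
  outer loop
   vertex 3.4 3.0 0.6
   vertex 5.0 3.8 3.6
   vertex 4.9 1.5 0.2
  endloop
 endfacet
 facet normal -0.034 0.970 -0.241
  outer loop
   vertex 3.4 3.0 0.6
   vertex 2.2 3.9 4.4
   vertex 5.0 3.8 3.6
  endloop
 endfacet
 facet normal -0.535 -0.369 0.760
  outer loop
   vertex 4.5 1.6 4.9
   vertex 2.2 3.9 4.4
   vertex 2.7 0.5 3.1
  endloop
 endfacet
 facet normal 0.477 -0.877 0.059
  outer loop
   vertex 4.5 1.6 4.9
   vertex 2.7 0.5 3.1
   vertex 4.9 1.5 0.2
  endloop
 endfacet
 facet normal -0.241 0.868 -0.434
  outer loop
   vertex 1.6 2.9 1.4
   vertex 3.4 3.0 0.6
   vertex 1.6 2.3 0.2
  endloop
 endfacet
 facet normal -0.177 0.944 -0.279
  outer loop
   vertex 1.6 2.9 1.4
   vertex 2.2 3.9 4.4
   vertex 3.4 3.0 0.6
  endloop
 endfacet
 facet normal -0.935 -0.317 0.158
  outer loop
   vertex 1.6 2.9 1.4
   vertex 1.6 2.3 0.2
   vertex 2.7 0.5 3.1
  endloop
 endfacet
 facet normal -0.934 -0.239 0.266
  outer loop
   vertex 1.6 2.9 1.4
   vertex 2.7 0.5 3.1
   vertex 2.2 3.9 4.4
  endloop
 endfacet
 facet normal 0.991 -0.125 0.055
  outer loop
   vertex 4.7 1.9 4.7
   vertex 4.9 1.5 0.2
   vertex 5.0 3.8 3.6
  endloop
 endfacet
 facet normal 0.854 -0.514 0.084
  outer loop
   vertex 4.7 1.9 4.7
   vertex 4.5 1.6 4.9
   vertex 4.9 1.5 0.2
  endloop
 endfacet
 facet normal 0.260 0.453 0.853
  outer loop
   vertex 4.7 1.9 4.7
   vertex 5.0 3.8 3.6
   vertex 2.2 3.9 4.4
  endloop
 endfacet
 facet normal 0.236 0.425 0.874
  outer loop
   vertex 4.7 1.9 4.7
   vertex 2.2 3.9 4.4
   vertex 4.5 1.6 4.9
  endloop
 endfacet
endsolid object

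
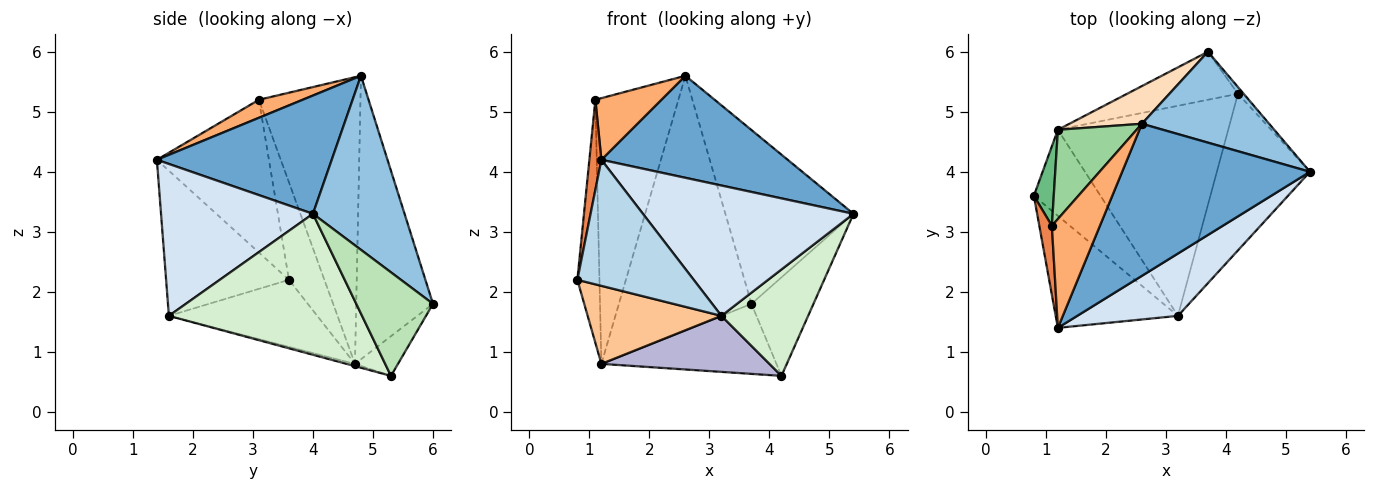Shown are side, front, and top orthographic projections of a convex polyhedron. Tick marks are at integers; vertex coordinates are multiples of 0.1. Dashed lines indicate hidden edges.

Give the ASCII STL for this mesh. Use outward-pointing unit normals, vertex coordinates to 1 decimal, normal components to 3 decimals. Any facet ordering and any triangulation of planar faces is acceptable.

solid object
 facet normal 0.463 -0.494 0.736
  outer loop
   vertex 2.6 4.8 5.6
   vertex 1.2 1.4 4.2
   vertex 5.4 4.0 3.3
  endloop
 endfacet
 facet normal 0.535 0.749 0.391
  outer loop
   vertex 3.7 6.0 1.8
   vertex 2.6 4.8 5.6
   vertex 5.4 4.0 3.3
  endloop
 endfacet
 facet normal -0.619 -0.587 -0.522
  outer loop
   vertex 3.2 1.6 1.6
   vertex 1.2 1.4 4.2
   vertex 0.8 3.6 2.2
  endloop
 endfacet
 facet normal 0.546 -0.756 0.361
  outer loop
   vertex 3.2 1.6 1.6
   vertex 5.4 4.0 3.3
   vertex 1.2 1.4 4.2
  endloop
 endfacet
 facet normal -0.991 -0.106 0.081
  outer loop
   vertex 1.1 3.1 5.2
   vertex 0.8 3.6 2.2
   vertex 1.2 1.4 4.2
  endloop
 endfacet
 facet normal 0.310 -0.468 0.827
  outer loop
   vertex 1.1 3.1 5.2
   vertex 1.2 1.4 4.2
   vertex 2.6 4.8 5.6
  endloop
 endfacet
 facet normal -0.597 -0.539 -0.594
  outer loop
   vertex 1.2 4.7 0.8
   vertex 3.2 1.6 1.6
   vertex 0.8 3.6 2.2
  endloop
 endfacet
 facet normal -0.497 0.858 0.127
  outer loop
   vertex 1.2 4.7 0.8
   vertex 2.6 4.8 5.6
   vertex 3.7 6.0 1.8
  endloop
 endfacet
 facet normal -0.836 0.521 0.170
  outer loop
   vertex 1.2 4.7 0.8
   vertex 0.8 3.6 2.2
   vertex 1.1 3.1 5.2
  endloop
 endfacet
 facet normal -0.757 0.619 0.208
  outer loop
   vertex 1.2 4.7 0.8
   vertex 1.1 3.1 5.2
   vertex 2.6 4.8 5.6
  endloop
 endfacet
 facet normal 0.777 0.628 -0.043
  outer loop
   vertex 4.2 5.3 0.6
   vertex 3.7 6.0 1.8
   vertex 5.4 4.0 3.3
  endloop
 endfacet
 facet normal 0.781 -0.351 -0.516
  outer loop
   vertex 4.2 5.3 0.6
   vertex 5.4 4.0 3.3
   vertex 3.2 1.6 1.6
  endloop
 endfacet
 facet normal -0.199 0.808 -0.554
  outer loop
   vertex 4.2 5.3 0.6
   vertex 1.2 4.7 0.8
   vertex 3.7 6.0 1.8
  endloop
 endfacet
 facet normal -0.013 -0.258 -0.966
  outer loop
   vertex 4.2 5.3 0.6
   vertex 3.2 1.6 1.6
   vertex 1.2 4.7 0.8
  endloop
 endfacet
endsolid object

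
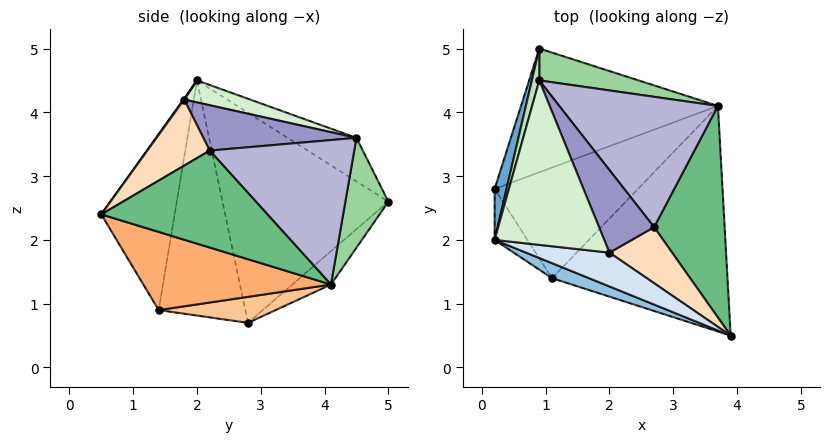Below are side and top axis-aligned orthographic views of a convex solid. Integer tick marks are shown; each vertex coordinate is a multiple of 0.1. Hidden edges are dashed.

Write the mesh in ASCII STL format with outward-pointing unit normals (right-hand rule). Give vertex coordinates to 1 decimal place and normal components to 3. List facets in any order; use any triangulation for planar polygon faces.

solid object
 facet normal -0.964 0.260 0.055
  outer loop
   vertex 0.2 2.8 0.7
   vertex 0.2 2.0 4.5
   vertex 0.9 5.0 2.6
  endloop
 endfacet
 facet normal -0.340 -0.938 0.071
  outer loop
   vertex 1.1 1.4 0.9
   vertex 3.9 0.5 2.4
   vertex 0.2 2.0 4.5
  endloop
 endfacet
 facet normal -0.828 -0.549 -0.116
  outer loop
   vertex 1.1 1.4 0.9
   vertex 0.2 2.0 4.5
   vertex 0.2 2.8 0.7
  endloop
 endfacet
 facet normal 0.009 -0.806 0.592
  outer loop
   vertex 2.0 1.8 4.2
   vertex 0.2 2.0 4.5
   vertex 3.9 0.5 2.4
  endloop
 endfacet
 facet normal -0.124 0.671 -0.731
  outer loop
   vertex 3.7 4.1 1.3
   vertex 0.2 2.8 0.7
   vertex 0.9 5.0 2.6
  endloop
 endfacet
 facet normal 0.394 -0.248 -0.885
  outer loop
   vertex 3.7 4.1 1.3
   vertex 3.9 0.5 2.4
   vertex 1.1 1.4 0.9
  endloop
 endfacet
 facet normal 0.178 -0.026 -0.984
  outer loop
   vertex 3.7 4.1 1.3
   vertex 1.1 1.4 0.9
   vertex 0.2 2.8 0.7
  endloop
 endfacet
 facet normal 0.721 0.107 0.684
  outer loop
   vertex 2.7 2.2 3.4
   vertex 2.0 1.8 4.2
   vertex 3.9 0.5 2.4
  endloop
 endfacet
 facet normal 0.789 0.219 0.574
  outer loop
   vertex 2.7 2.2 3.4
   vertex 3.9 0.5 2.4
   vertex 3.7 4.1 1.3
  endloop
 endfacet
 facet normal 0.444 0.802 0.401
  outer loop
   vertex 0.9 4.5 3.6
   vertex 3.7 4.1 1.3
   vertex 0.9 5.0 2.6
  endloop
 endfacet
 facet normal -0.934 0.319 0.160
  outer loop
   vertex 0.9 4.5 3.6
   vertex 0.9 5.0 2.6
   vertex 0.2 2.0 4.5
  endloop
 endfacet
 facet normal 0.188 0.286 0.940
  outer loop
   vertex 0.9 4.5 3.6
   vertex 0.2 2.0 4.5
   vertex 2.0 1.8 4.2
  endloop
 endfacet
 facet normal 0.584 0.395 0.709
  outer loop
   vertex 0.9 4.5 3.6
   vertex 2.0 1.8 4.2
   vertex 2.7 2.2 3.4
  endloop
 endfacet
 facet normal 0.611 0.420 0.671
  outer loop
   vertex 0.9 4.5 3.6
   vertex 2.7 2.2 3.4
   vertex 3.7 4.1 1.3
  endloop
 endfacet
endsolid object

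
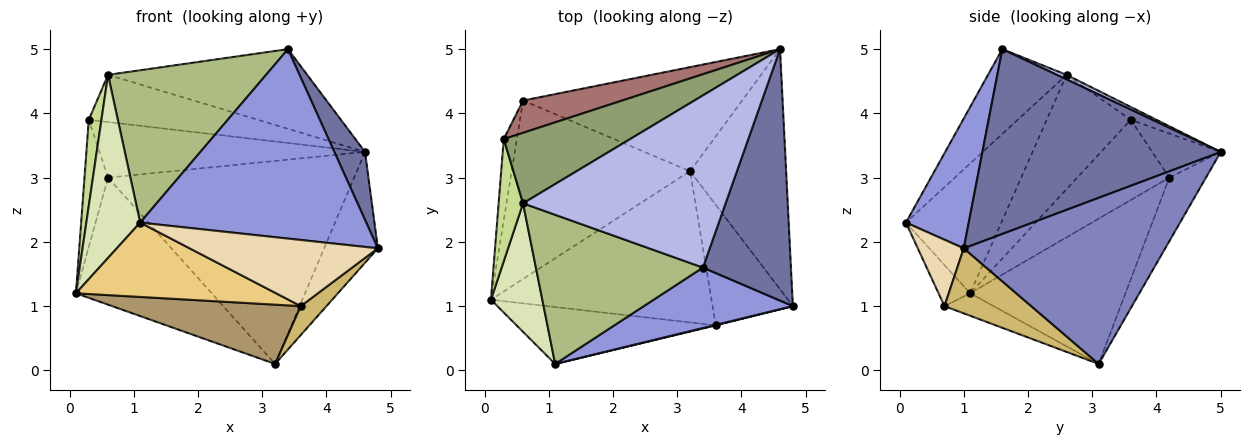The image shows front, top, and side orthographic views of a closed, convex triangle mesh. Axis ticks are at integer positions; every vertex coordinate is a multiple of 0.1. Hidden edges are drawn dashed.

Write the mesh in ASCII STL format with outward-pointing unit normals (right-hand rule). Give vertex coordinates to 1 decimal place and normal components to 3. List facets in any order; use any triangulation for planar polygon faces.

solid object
 facet normal 0.897 -0.115 0.427
  outer loop
   vertex 3.4 1.6 5.0
   vertex 4.8 1.0 1.9
   vertex 4.6 5.0 3.4
  endloop
 endfacet
 facet normal 0.844 0.225 -0.487
  outer loop
   vertex 3.2 3.1 0.1
   vertex 4.6 5.0 3.4
   vertex 4.8 1.0 1.9
  endloop
 endfacet
 facet normal 0.256 -0.921 0.294
  outer loop
   vertex 1.1 0.1 2.3
   vertex 4.8 1.0 1.9
   vertex 3.4 1.6 5.0
  endloop
 endfacet
 facet normal 0.020 0.420 0.907
  outer loop
   vertex 0.6 2.6 4.6
   vertex 3.4 1.6 5.0
   vertex 4.6 5.0 3.4
  endloop
 endfacet
 facet normal -0.084 0.554 0.828
  outer loop
   vertex 0.6 2.6 4.6
   vertex 4.6 5.0 3.4
   vertex 0.3 3.6 3.9
  endloop
 endfacet
 facet normal -0.335 -0.673 0.659
  outer loop
   vertex 0.6 2.6 4.6
   vertex 1.1 0.1 2.3
   vertex 3.4 1.6 5.0
  endloop
 endfacet
 facet normal -0.968 -0.146 0.207
  outer loop
   vertex 0.6 2.6 4.6
   vertex 0.3 3.6 3.9
   vertex 0.1 1.1 1.2
  endloop
 endfacet
 facet normal -0.823 -0.465 0.326
  outer loop
   vertex 0.6 2.6 4.6
   vertex 0.1 1.1 1.2
   vertex 1.1 0.1 2.3
  endloop
 endfacet
 facet normal -0.094 -0.363 -0.927
  outer loop
   vertex 3.6 0.7 1.0
   vertex 0.1 1.1 1.2
   vertex 3.2 3.1 0.1
  endloop
 endfacet
 facet normal 0.619 -0.183 -0.764
  outer loop
   vertex 3.6 0.7 1.0
   vertex 3.2 3.1 0.1
   vertex 4.8 1.0 1.9
  endloop
 endfacet
 facet normal -0.125 -0.788 -0.603
  outer loop
   vertex 3.6 0.7 1.0
   vertex 1.1 0.1 2.3
   vertex 0.1 1.1 1.2
  endloop
 endfacet
 facet normal 0.237 -0.971 0.008
  outer loop
   vertex 3.6 0.7 1.0
   vertex 4.8 1.0 1.9
   vertex 1.1 0.1 2.3
  endloop
 endfacet
 facet normal -0.218 0.844 0.490
  outer loop
   vertex 0.6 4.2 3.0
   vertex 0.3 3.6 3.9
   vertex 4.6 5.0 3.4
  endloop
 endfacet
 facet normal -0.131 0.882 -0.452
  outer loop
   vertex 0.6 4.2 3.0
   vertex 4.6 5.0 3.4
   vertex 3.2 3.1 0.1
  endloop
 endfacet
 facet normal -0.957 0.245 -0.156
  outer loop
   vertex 0.6 4.2 3.0
   vertex 0.1 1.1 1.2
   vertex 0.3 3.6 3.9
  endloop
 endfacet
 facet normal -0.553 0.483 -0.679
  outer loop
   vertex 0.6 4.2 3.0
   vertex 3.2 3.1 0.1
   vertex 0.1 1.1 1.2
  endloop
 endfacet
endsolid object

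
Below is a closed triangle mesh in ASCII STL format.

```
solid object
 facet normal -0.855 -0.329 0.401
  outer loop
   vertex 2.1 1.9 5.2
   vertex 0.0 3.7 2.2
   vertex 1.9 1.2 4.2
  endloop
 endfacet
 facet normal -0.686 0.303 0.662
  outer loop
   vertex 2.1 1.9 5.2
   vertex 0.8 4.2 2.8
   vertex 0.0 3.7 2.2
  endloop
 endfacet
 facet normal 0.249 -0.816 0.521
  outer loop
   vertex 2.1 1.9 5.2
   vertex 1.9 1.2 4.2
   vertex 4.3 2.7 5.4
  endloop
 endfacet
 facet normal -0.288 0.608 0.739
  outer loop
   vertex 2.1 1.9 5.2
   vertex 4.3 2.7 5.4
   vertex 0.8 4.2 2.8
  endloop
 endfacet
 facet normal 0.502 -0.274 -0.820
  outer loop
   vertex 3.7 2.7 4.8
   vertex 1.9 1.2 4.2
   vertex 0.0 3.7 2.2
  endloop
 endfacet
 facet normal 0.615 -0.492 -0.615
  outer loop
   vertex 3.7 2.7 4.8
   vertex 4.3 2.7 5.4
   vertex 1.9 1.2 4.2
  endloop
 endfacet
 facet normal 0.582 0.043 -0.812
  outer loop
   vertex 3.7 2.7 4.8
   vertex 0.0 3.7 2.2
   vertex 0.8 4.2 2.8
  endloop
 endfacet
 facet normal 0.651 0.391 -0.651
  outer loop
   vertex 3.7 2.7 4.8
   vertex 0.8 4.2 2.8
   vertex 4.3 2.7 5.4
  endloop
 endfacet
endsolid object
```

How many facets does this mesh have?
8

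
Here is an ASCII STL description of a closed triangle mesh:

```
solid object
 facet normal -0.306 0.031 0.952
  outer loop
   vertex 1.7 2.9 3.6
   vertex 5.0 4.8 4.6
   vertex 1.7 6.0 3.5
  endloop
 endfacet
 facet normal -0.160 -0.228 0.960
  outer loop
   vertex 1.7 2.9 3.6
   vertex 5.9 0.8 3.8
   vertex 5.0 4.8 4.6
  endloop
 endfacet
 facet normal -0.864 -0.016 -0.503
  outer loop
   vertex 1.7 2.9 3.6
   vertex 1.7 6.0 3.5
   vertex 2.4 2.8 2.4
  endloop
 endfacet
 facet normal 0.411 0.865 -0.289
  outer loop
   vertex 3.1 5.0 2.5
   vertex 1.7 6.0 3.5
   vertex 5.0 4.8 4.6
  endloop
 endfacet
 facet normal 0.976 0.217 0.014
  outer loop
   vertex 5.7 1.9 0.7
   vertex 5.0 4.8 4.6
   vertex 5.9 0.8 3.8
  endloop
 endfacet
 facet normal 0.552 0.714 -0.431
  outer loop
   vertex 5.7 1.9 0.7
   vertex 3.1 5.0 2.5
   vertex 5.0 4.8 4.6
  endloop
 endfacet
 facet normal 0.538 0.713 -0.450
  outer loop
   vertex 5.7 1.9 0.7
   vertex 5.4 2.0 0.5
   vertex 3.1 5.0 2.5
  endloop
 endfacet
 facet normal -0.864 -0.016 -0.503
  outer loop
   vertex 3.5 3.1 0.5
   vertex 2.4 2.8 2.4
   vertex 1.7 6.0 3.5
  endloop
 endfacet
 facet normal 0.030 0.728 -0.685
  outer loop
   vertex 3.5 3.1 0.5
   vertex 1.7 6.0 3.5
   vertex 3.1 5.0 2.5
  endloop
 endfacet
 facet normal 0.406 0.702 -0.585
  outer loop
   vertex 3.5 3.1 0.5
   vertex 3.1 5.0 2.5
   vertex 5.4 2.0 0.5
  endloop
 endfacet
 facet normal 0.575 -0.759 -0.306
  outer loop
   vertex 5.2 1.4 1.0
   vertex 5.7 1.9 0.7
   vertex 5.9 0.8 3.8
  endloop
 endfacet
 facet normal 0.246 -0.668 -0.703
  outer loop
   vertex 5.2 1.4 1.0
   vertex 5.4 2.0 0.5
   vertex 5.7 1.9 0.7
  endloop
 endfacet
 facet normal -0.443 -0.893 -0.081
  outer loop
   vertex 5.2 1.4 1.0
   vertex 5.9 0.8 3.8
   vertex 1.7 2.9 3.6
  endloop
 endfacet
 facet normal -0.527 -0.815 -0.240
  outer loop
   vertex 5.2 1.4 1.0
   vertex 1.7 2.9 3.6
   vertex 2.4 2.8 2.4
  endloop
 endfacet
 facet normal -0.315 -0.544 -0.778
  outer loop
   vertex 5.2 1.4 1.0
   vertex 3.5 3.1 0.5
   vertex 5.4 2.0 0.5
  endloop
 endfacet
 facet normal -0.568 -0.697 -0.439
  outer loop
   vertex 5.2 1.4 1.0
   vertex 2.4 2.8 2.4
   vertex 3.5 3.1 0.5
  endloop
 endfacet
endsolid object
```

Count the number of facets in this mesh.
16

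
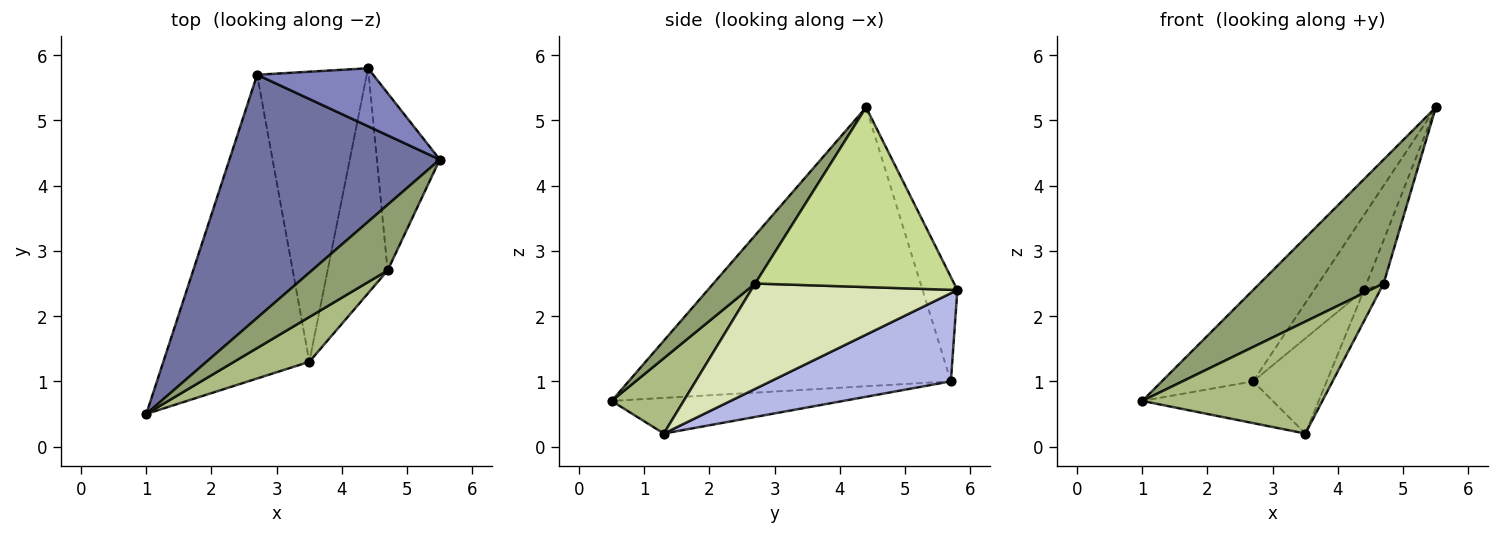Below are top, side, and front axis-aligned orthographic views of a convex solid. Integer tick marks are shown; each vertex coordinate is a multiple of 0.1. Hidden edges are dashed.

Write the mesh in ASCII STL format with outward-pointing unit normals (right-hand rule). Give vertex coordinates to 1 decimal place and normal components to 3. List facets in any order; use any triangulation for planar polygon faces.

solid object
 facet normal -0.779 0.221 0.587
  outer loop
   vertex 2.7 5.7 1.0
   vertex 1.0 0.5 0.7
   vertex 5.5 4.4 5.2
  endloop
 endfacet
 facet normal -0.482 0.693 0.536
  outer loop
   vertex 2.7 5.7 1.0
   vertex 5.5 4.4 5.2
   vertex 4.4 5.8 2.4
  endloop
 endfacet
 facet normal -0.235 0.132 -0.963
  outer loop
   vertex 2.7 5.7 1.0
   vertex 3.5 1.3 0.2
   vertex 1.0 0.5 0.7
  endloop
 endfacet
 facet normal 0.607 0.248 -0.755
  outer loop
   vertex 2.7 5.7 1.0
   vertex 4.4 5.8 2.4
   vertex 3.5 1.3 0.2
  endloop
 endfacet
 facet normal 0.285 -0.847 0.449
  outer loop
   vertex 4.7 2.7 2.5
   vertex 5.5 4.4 5.2
   vertex 1.0 0.5 0.7
  endloop
 endfacet
 facet normal 0.348 -0.870 0.348
  outer loop
   vertex 4.7 2.7 2.5
   vertex 1.0 0.5 0.7
   vertex 3.5 1.3 0.2
  endloop
 endfacet
 facet normal 0.941 0.080 -0.329
  outer loop
   vertex 4.7 2.7 2.5
   vertex 4.4 5.8 2.4
   vertex 5.5 4.4 5.2
  endloop
 endfacet
 facet normal 0.867 0.068 -0.494
  outer loop
   vertex 4.7 2.7 2.5
   vertex 3.5 1.3 0.2
   vertex 4.4 5.8 2.4
  endloop
 endfacet
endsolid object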